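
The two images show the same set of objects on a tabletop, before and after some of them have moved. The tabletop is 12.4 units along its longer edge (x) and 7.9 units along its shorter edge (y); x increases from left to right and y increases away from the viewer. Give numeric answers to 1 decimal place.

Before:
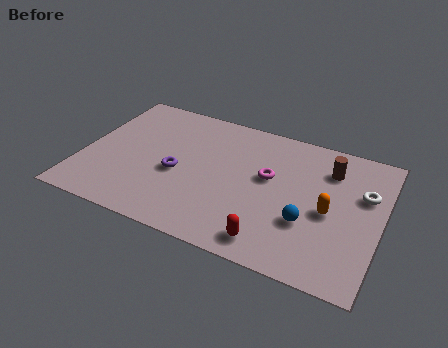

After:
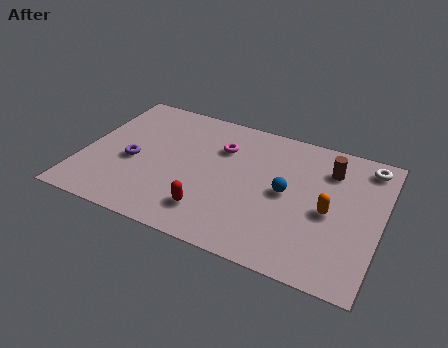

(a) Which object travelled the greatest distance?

the red capsule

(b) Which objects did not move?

the brown cylinder and the orange capsule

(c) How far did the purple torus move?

1.9

The purple torus was near (4.0, 3.4) before and (2.1, 3.4) after, so it travelled √(1.9² + 0.0²) ≈ 1.9 units.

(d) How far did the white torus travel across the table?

1.7

The white torus moved from about (11.6, 5.1) to (11.6, 6.8), a distance of √(0.0² + 1.7²) ≈ 1.7.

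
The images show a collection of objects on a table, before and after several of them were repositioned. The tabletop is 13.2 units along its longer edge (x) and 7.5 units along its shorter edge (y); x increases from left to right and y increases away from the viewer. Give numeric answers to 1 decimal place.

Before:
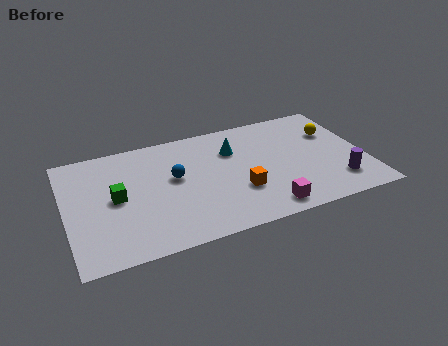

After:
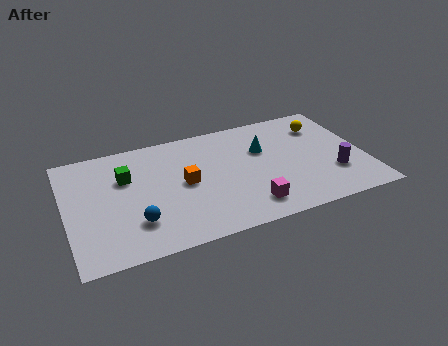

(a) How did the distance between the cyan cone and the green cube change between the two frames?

+0.6

The distance was about 5.5 in the first image and 6.1 in the second, so they moved 0.6 units further apart.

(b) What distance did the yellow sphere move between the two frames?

0.7

From (12.0, 5.1) to (11.6, 5.7), the yellow sphere covered √(0.4² + 0.6²) ≈ 0.7 units.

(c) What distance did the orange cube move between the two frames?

2.6

The orange cube was near (7.5, 2.5) before and (5.2, 3.8) after, so it travelled √(2.3² + 1.3²) ≈ 2.6 units.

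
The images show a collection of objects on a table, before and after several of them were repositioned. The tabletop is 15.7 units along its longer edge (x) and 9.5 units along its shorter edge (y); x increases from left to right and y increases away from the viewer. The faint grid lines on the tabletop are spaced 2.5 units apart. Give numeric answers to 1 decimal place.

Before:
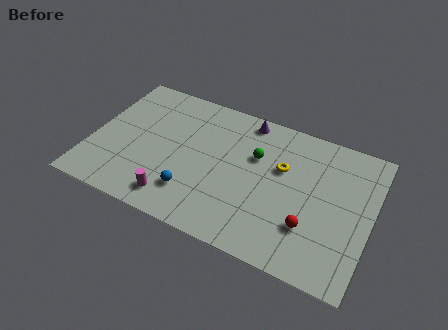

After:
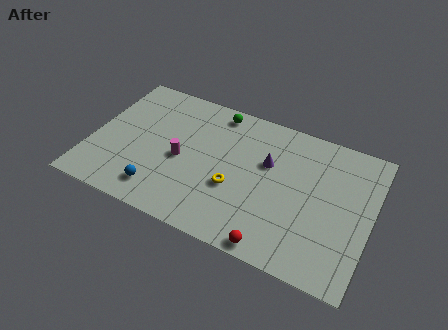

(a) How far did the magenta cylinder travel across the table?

2.8

The magenta cylinder moved from about (5.1, 1.5) to (5.1, 4.3), a distance of √(0.0² + 2.8²) ≈ 2.8.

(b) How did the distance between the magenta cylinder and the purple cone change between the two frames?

-2.7

The distance was about 7.7 in the first image and 5.0 in the second, so they moved 2.7 units closer together.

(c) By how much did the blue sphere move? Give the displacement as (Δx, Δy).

(-1.8, -0.6)

From the two frames, the blue sphere sits at roughly (6.0, 2.3) before and (4.2, 1.7) after.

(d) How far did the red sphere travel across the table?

2.6

The red sphere moved from about (12.5, 2.8) to (10.8, 0.8), a distance of √(1.7² + 2.0²) ≈ 2.6.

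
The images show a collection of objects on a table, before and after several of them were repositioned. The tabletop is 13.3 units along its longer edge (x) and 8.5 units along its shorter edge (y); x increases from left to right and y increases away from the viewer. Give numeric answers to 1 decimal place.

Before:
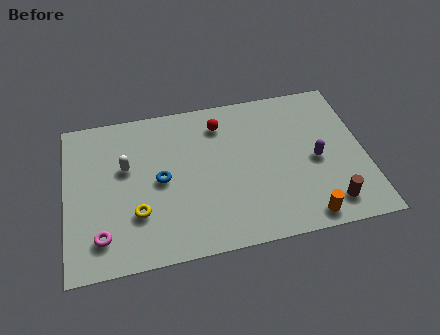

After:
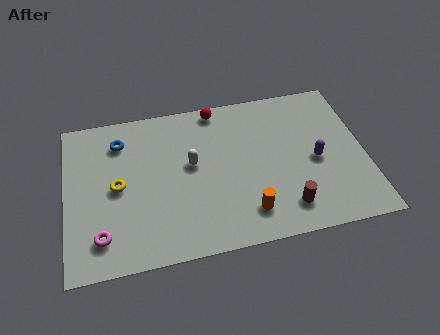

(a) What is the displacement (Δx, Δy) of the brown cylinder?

(-1.9, 0.2)

The brown cylinder started near (11.5, 1.4) and ended near (9.6, 1.6).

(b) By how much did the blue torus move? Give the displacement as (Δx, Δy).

(-1.7, 2.5)

The blue torus was at about (4.2, 4.2) and moved to about (2.5, 6.7).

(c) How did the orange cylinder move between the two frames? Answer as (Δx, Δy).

(-2.5, 0.8)

The orange cylinder started near (10.4, 0.9) and ended near (7.9, 1.7).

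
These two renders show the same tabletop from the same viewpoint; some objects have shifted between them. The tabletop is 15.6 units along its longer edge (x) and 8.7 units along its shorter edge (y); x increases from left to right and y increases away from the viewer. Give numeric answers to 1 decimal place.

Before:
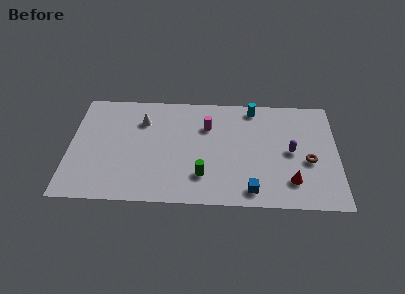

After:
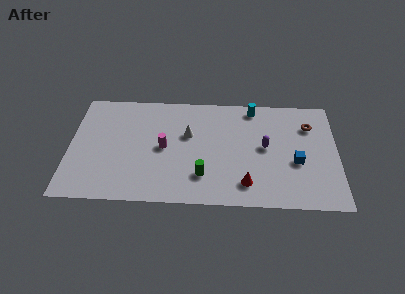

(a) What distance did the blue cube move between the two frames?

3.5

The blue cube was near (10.6, 1.2) before and (13.2, 3.5) after, so it travelled √(2.6² + 2.3²) ≈ 3.5 units.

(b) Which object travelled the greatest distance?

the blue cube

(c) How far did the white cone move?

2.9

The white cone was near (4.2, 6.4) before and (6.9, 5.4) after, so it travelled √(2.7² + 1.0²) ≈ 2.9 units.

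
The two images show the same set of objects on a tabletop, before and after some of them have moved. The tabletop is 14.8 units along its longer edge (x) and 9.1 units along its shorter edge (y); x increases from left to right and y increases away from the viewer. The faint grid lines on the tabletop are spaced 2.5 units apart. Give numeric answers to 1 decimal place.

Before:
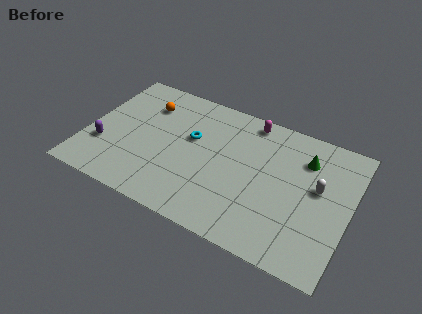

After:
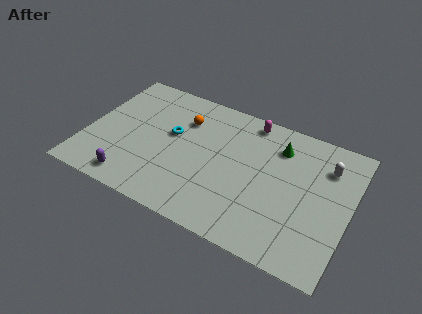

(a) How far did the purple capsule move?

2.5

From (1.1, 2.9) to (3.0, 1.2), the purple capsule covered √(1.9² + 1.7²) ≈ 2.5 units.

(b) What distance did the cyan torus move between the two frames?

1.1

The cyan torus was near (5.8, 5.5) before and (4.7, 5.3) after, so it travelled √(1.1² + 0.2²) ≈ 1.1 units.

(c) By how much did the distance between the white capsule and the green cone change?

+0.9

The distance was about 1.8 in the first image and 2.7 in the second, so they moved 0.9 units further apart.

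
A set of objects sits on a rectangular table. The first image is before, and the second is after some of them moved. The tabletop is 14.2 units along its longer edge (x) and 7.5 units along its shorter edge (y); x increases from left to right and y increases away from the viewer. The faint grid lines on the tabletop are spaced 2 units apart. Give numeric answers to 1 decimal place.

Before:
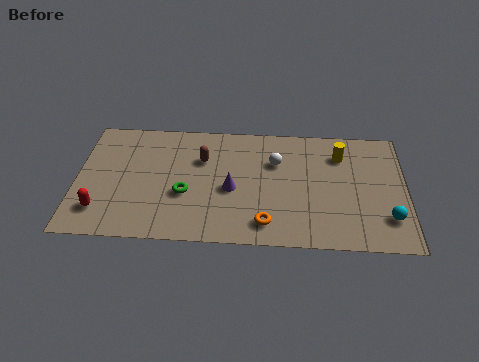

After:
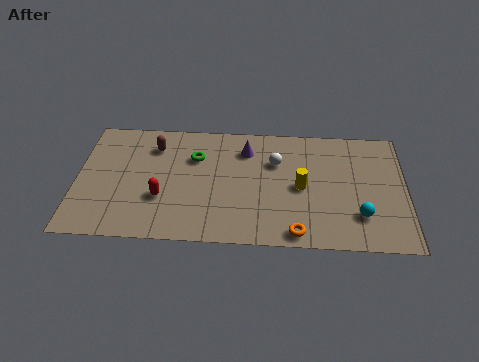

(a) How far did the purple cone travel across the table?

2.6

The purple cone moved from about (6.7, 3.3) to (7.3, 5.8), a distance of √(0.6² + 2.5²) ≈ 2.6.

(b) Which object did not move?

the white sphere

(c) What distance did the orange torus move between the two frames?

1.4

The orange torus moved from about (8.2, 1.3) to (9.5, 0.8), a distance of √(1.3² + 0.5²) ≈ 1.4.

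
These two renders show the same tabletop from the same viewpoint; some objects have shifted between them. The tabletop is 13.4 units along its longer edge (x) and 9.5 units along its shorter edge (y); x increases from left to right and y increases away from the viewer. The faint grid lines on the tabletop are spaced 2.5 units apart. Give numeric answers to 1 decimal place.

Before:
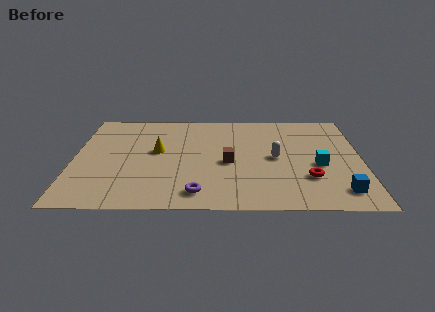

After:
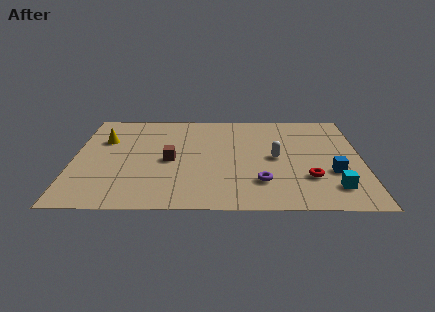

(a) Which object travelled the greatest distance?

the purple torus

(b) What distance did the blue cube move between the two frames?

1.7

The blue cube moved from about (12.3, 1.6) to (12.0, 3.3), a distance of √(0.3² + 1.7²) ≈ 1.7.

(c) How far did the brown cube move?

2.7

The brown cube was near (7.2, 4.2) before and (4.5, 4.4) after, so it travelled √(2.7² + 0.2²) ≈ 2.7 units.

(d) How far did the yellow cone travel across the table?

2.7

The yellow cone was near (3.9, 5.3) before and (1.4, 6.4) after, so it travelled √(2.5² + 1.1²) ≈ 2.7 units.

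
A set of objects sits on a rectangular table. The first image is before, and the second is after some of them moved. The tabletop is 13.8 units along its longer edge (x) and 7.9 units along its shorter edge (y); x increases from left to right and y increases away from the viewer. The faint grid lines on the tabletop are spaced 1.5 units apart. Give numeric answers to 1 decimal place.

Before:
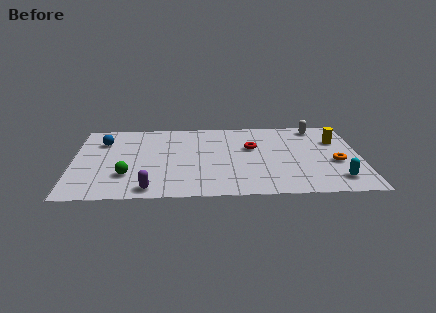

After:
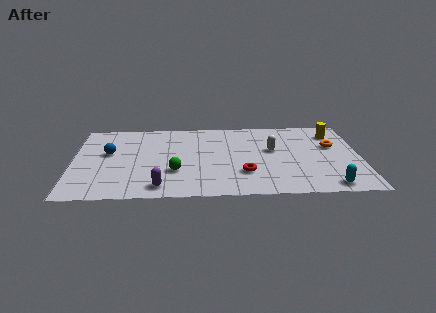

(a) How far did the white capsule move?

3.2

The white capsule was near (11.8, 6.9) before and (9.6, 4.6) after, so it travelled √(2.2² + 2.3²) ≈ 3.2 units.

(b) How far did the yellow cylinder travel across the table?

0.8

The yellow cylinder moved from about (12.7, 5.4) to (12.6, 6.2), a distance of √(0.1² + 0.8²) ≈ 0.8.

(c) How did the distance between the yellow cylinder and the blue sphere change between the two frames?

-0.3

The distance was about 11.3 in the first image and 11.0 in the second, so they moved 0.3 units closer together.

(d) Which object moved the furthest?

the white capsule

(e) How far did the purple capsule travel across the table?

0.5

From (3.7, 0.9) to (4.2, 1.1), the purple capsule covered √(0.5² + 0.2²) ≈ 0.5 units.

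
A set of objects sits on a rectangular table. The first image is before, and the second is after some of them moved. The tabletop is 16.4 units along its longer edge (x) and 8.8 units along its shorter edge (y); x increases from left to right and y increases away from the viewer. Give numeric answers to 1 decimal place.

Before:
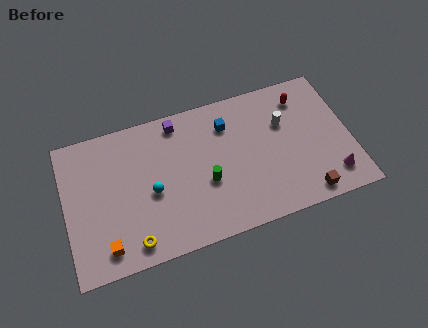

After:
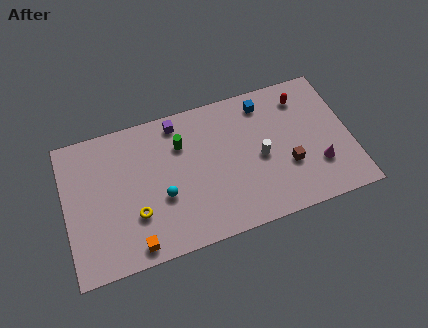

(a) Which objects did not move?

the purple cube and the red capsule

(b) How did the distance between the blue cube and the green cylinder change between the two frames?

+1.5

The distance was about 3.5 in the first image and 5.0 in the second, so they moved 1.5 units further apart.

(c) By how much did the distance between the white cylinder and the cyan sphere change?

-2.3

Before: roughly 8.0 units apart; after: 5.7. That's 2.3 units closer together.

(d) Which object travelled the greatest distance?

the green cylinder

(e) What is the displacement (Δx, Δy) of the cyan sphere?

(0.6, -0.5)

The cyan sphere was at about (4.9, 3.9) and moved to about (5.5, 3.4).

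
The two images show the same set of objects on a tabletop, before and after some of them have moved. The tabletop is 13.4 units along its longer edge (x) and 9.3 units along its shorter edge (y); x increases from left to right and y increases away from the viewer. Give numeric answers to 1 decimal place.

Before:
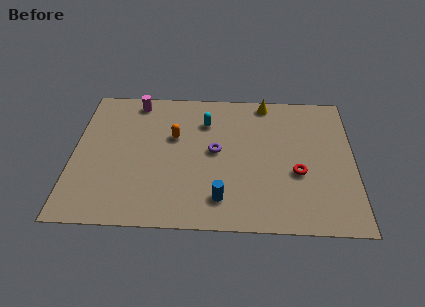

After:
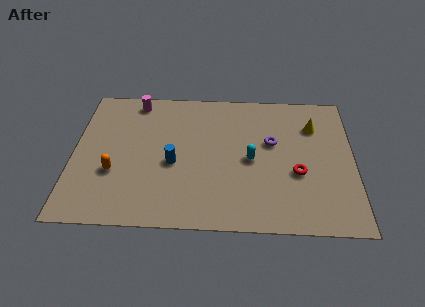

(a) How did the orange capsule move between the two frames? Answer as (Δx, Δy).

(-2.8, -2.5)

The orange capsule was at about (4.8, 5.8) and moved to about (2.0, 3.3).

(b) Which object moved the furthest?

the orange capsule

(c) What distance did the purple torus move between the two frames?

2.8

The purple torus moved from about (6.8, 4.9) to (9.5, 5.6), a distance of √(2.7² + 0.7²) ≈ 2.8.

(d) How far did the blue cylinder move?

3.2

The blue cylinder was near (7.1, 1.8) before and (4.8, 4.0) after, so it travelled √(2.3² + 2.2²) ≈ 3.2 units.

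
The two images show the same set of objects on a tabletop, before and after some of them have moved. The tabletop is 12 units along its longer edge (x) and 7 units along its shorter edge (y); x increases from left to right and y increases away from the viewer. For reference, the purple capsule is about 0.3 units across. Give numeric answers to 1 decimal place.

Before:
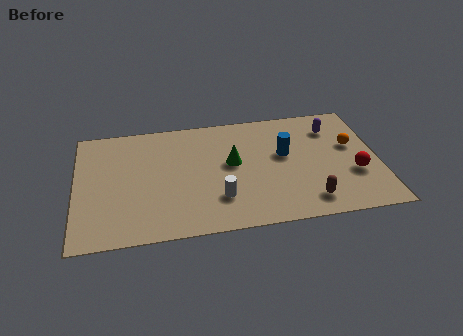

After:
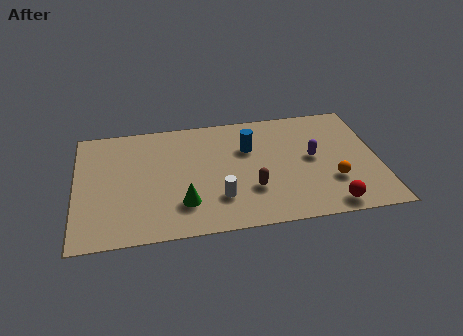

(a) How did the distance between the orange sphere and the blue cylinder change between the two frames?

+1.4

They were about 2.7 units apart before and 4.1 after — 1.4 units further apart.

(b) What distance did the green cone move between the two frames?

2.9

From (6.2, 3.9) to (4.2, 1.8), the green cone covered √(2.0² + 2.1²) ≈ 2.9 units.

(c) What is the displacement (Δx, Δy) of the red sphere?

(-1.1, -1.7)

The red sphere was at about (11.0, 2.5) and moved to about (9.9, 0.8).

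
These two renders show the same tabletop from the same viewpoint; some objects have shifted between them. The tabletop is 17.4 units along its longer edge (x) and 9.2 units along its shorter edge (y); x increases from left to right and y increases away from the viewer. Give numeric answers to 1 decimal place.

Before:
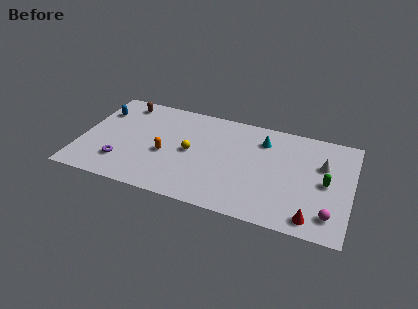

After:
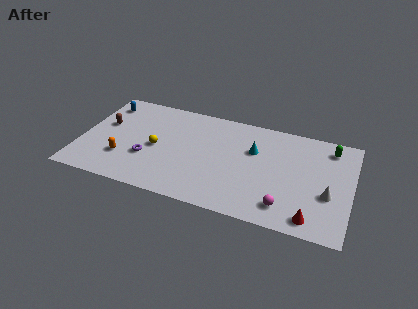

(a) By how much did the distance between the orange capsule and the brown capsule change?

-1.9

The distance was about 5.1 in the first image and 3.2 in the second, so they moved 1.9 units closer together.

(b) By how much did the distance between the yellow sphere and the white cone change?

+2.6

Before: roughly 8.5 units apart; after: 11.1. That's 2.6 units further apart.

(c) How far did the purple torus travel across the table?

1.8

The purple torus moved from about (2.8, 2.3) to (4.4, 3.2), a distance of √(1.6² + 0.9²) ≈ 1.8.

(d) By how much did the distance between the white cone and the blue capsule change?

+0.8

The distance was about 14.5 in the first image and 15.3 in the second, so they moved 0.8 units further apart.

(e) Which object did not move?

the red cone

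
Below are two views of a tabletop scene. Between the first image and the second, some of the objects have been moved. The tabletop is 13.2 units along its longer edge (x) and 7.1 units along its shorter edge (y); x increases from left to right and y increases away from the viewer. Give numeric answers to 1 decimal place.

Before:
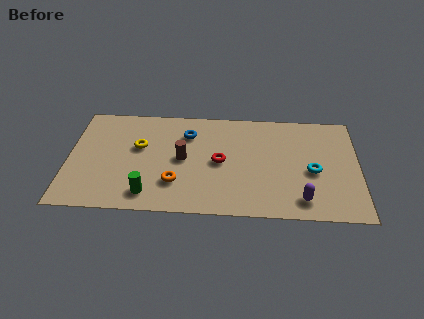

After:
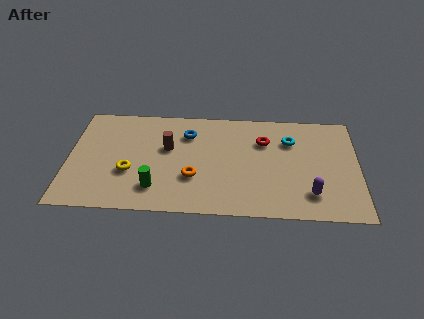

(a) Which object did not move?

the blue torus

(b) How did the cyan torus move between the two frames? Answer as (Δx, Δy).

(-1.0, 2.0)

The cyan torus was at about (11.1, 3.1) and moved to about (10.1, 5.1).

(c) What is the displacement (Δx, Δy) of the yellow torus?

(-0.4, -1.7)

From the two frames, the yellow torus sits at roughly (3.2, 4.3) before and (2.8, 2.6) after.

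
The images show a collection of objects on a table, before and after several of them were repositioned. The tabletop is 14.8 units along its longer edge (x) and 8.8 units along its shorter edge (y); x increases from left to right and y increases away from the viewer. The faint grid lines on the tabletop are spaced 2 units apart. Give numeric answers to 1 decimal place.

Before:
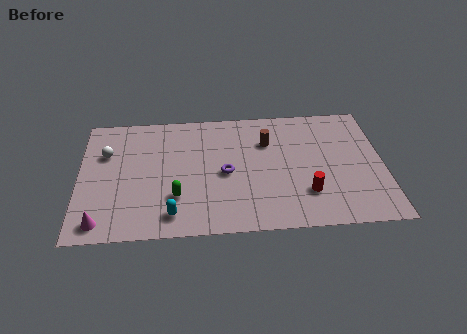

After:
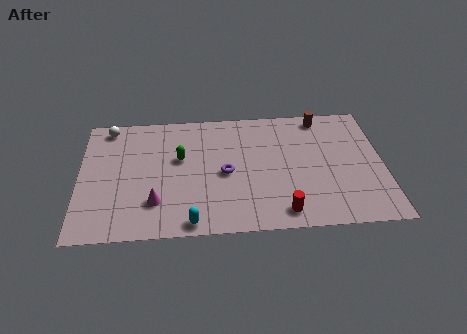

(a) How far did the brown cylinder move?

3.1

The brown cylinder moved from about (9.2, 6.2) to (11.9, 7.8), a distance of √(2.7² + 1.6²) ≈ 3.1.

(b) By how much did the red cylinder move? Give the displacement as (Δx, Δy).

(-1.2, -1.2)

From the two frames, the red cylinder sits at roughly (11.0, 2.4) before and (9.8, 1.2) after.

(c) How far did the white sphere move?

1.9

The white sphere was near (1.3, 5.9) before and (1.4, 7.8) after, so it travelled √(0.1² + 1.9²) ≈ 1.9 units.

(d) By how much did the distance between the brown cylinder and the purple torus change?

+3.1

Before: roughly 3.0 units apart; after: 6.1. That's 3.1 units further apart.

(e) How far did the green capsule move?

2.7

From (4.7, 2.6) to (4.9, 5.3), the green capsule covered √(0.2² + 2.7²) ≈ 2.7 units.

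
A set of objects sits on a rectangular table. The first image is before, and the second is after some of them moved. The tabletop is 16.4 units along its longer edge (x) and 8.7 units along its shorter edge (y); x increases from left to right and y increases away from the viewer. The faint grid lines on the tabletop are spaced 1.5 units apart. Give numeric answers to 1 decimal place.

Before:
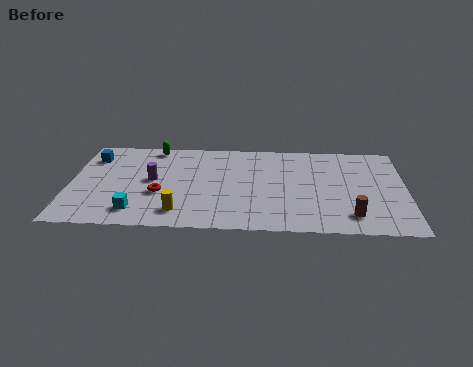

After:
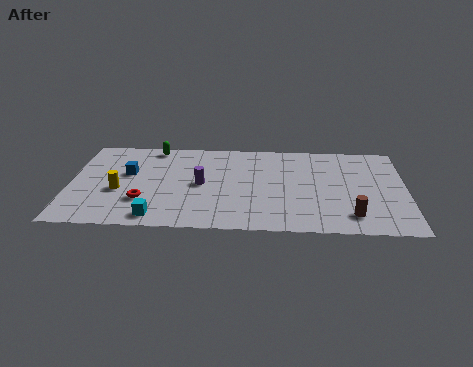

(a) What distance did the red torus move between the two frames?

1.1

From (4.4, 3.3) to (3.6, 2.6), the red torus covered √(0.8² + 0.7²) ≈ 1.1 units.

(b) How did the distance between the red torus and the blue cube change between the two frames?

-2.1

The distance was about 4.8 in the first image and 2.7 in the second, so they moved 2.1 units closer together.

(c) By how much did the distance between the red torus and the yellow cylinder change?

-0.5

They were about 2.0 units apart before and 1.5 after — 0.5 units closer together.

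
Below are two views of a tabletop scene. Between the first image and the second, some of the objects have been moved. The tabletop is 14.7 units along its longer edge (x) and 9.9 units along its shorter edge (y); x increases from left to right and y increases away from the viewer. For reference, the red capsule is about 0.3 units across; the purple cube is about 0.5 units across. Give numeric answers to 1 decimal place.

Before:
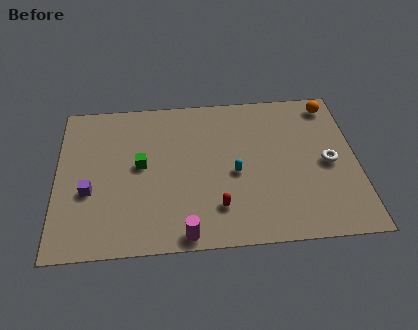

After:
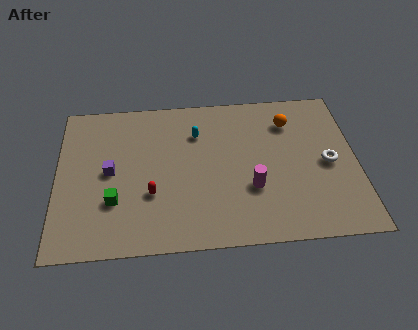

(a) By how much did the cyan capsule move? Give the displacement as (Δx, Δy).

(-1.8, 2.8)

The cyan capsule was at about (8.7, 4.4) and moved to about (6.9, 7.2).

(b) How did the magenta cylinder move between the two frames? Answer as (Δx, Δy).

(3.3, 2.6)

From the two frames, the magenta cylinder sits at roughly (6.2, 0.8) before and (9.5, 3.4) after.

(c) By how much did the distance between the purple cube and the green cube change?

-1.0

Before: roughly 2.9 units apart; after: 1.9. That's 1.0 units closer together.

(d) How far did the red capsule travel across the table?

3.4

The red capsule moved from about (7.8, 2.3) to (4.6, 3.4), a distance of √(3.2² + 1.1²) ≈ 3.4.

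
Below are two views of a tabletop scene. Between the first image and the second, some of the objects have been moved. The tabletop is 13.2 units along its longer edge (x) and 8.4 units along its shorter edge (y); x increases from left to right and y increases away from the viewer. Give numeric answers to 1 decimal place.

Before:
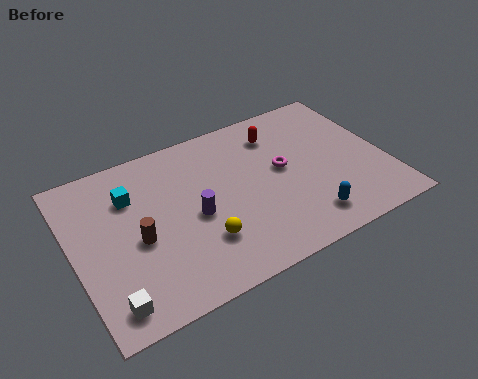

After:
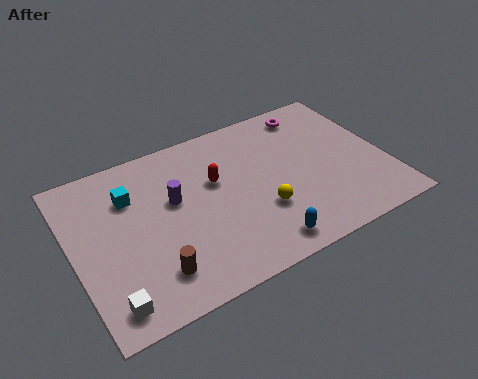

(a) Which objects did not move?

the white cube and the cyan cube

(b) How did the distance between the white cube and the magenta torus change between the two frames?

+2.7

The distance was about 8.5 in the first image and 11.2 in the second, so they moved 2.7 units further apart.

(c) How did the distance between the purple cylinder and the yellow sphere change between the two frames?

+2.6

Before: roughly 1.4 units apart; after: 4.0. That's 2.6 units further apart.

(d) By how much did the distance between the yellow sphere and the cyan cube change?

+1.6

The distance was about 4.4 in the first image and 6.0 in the second, so they moved 1.6 units further apart.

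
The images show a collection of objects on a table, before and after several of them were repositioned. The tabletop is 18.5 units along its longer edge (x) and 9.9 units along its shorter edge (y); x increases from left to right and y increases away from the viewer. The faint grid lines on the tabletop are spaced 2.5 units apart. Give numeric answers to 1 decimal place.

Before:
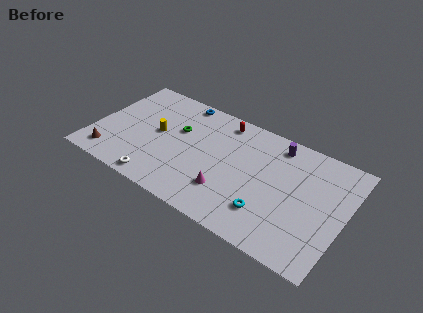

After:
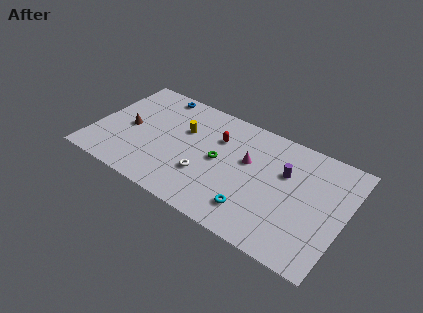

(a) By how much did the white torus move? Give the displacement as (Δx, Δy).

(3.1, 2.2)

From the two frames, the white torus sits at roughly (5.4, 1.0) before and (8.5, 3.2) after.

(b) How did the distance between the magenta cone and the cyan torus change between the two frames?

+1.0

They were about 3.0 units apart before and 4.0 after — 1.0 units further apart.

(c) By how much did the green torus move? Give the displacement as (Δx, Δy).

(3.3, -1.2)

From the two frames, the green torus sits at roughly (6.0, 6.2) before and (9.3, 5.0) after.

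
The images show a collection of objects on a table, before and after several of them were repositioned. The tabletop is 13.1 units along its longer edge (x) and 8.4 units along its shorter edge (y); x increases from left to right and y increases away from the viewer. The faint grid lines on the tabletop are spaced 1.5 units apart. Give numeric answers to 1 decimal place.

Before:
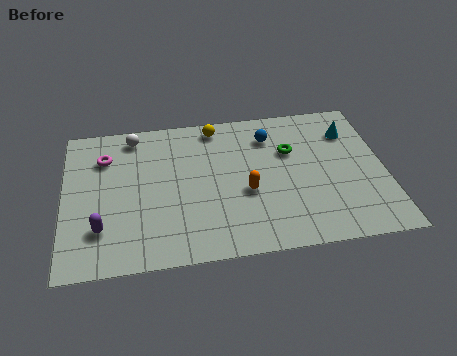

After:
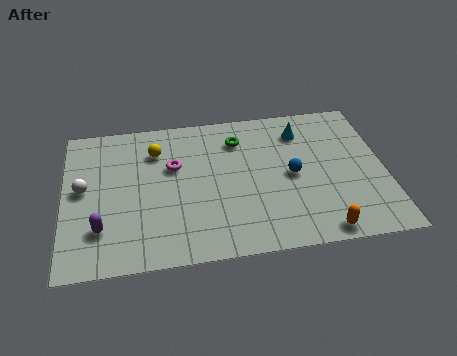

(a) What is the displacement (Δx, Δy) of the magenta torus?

(2.8, -0.9)

The magenta torus was at about (1.7, 6.2) and moved to about (4.5, 5.3).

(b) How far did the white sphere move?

3.5

The white sphere was near (2.9, 7.3) before and (0.8, 4.5) after, so it travelled √(2.1² + 2.8²) ≈ 3.5 units.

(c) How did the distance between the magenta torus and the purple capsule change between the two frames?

+0.3

They were about 4.0 units apart before and 4.3 after — 0.3 units further apart.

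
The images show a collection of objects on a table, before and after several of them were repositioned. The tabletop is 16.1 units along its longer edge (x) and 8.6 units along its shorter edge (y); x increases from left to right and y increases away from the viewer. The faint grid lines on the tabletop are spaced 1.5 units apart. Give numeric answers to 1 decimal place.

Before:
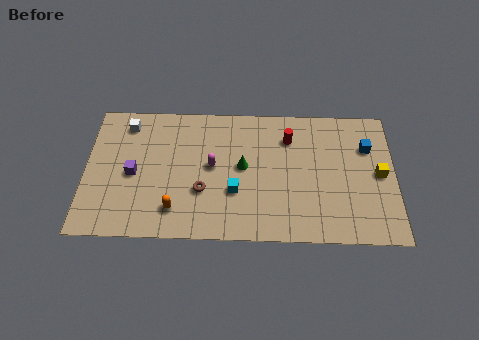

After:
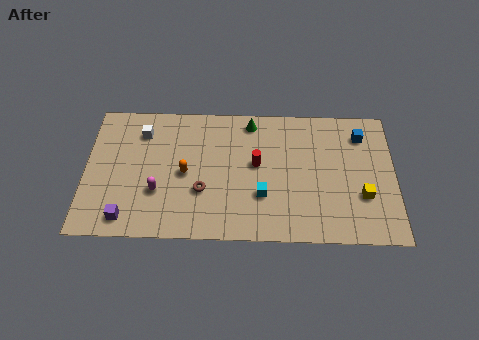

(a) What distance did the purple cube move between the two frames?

2.8

From (2.5, 4.0) to (2.2, 1.2), the purple cube covered √(0.3² + 2.8²) ≈ 2.8 units.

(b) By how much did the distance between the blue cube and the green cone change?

-0.8

The distance was about 6.6 in the first image and 5.8 in the second, so they moved 0.8 units closer together.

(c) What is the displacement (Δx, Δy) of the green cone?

(0.4, 2.9)

The green cone started near (8.2, 4.6) and ended near (8.6, 7.5).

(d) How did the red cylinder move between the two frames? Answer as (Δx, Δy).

(-1.7, -1.7)

The red cylinder started near (10.6, 6.5) and ended near (8.9, 4.8).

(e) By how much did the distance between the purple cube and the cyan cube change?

+1.8

They were about 5.4 units apart before and 7.2 after — 1.8 units further apart.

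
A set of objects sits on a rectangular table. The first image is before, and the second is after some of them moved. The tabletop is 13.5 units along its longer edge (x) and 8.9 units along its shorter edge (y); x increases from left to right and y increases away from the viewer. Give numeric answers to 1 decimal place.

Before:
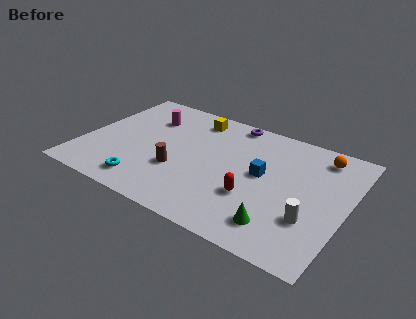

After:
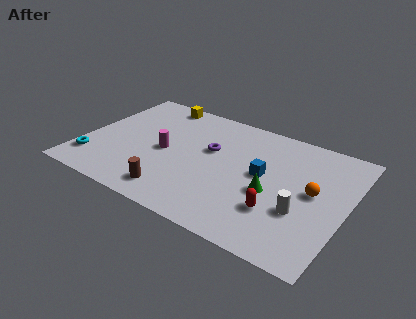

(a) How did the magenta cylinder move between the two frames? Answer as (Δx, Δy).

(1.3, -2.3)

The magenta cylinder was at about (2.9, 6.5) and moved to about (4.2, 4.2).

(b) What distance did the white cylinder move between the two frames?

0.6

The white cylinder was near (11.9, 2.8) before and (11.4, 3.1) after, so it travelled √(0.5² + 0.3²) ≈ 0.6 units.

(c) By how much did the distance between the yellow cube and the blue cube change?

+2.1

Before: roughly 4.8 units apart; after: 6.9. That's 2.1 units further apart.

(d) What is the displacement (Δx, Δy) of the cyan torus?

(-2.9, 0.5)

The cyan torus started near (3.7, 1.4) and ended near (0.8, 1.9).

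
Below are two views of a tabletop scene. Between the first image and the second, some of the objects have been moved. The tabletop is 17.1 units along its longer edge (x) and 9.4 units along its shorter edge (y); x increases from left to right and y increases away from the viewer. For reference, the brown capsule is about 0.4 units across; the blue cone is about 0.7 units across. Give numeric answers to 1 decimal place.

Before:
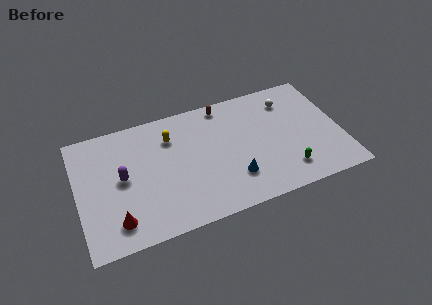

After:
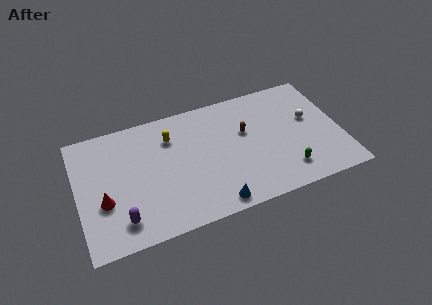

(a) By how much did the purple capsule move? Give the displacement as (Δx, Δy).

(-0.3, -3.1)

From the two frames, the purple capsule sits at roughly (2.9, 4.9) before and (2.6, 1.8) after.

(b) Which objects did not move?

the yellow capsule and the green capsule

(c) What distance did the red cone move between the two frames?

1.8

The red cone was near (2.3, 1.8) before and (1.6, 3.5) after, so it travelled √(0.7² + 1.7²) ≈ 1.8 units.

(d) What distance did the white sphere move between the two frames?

2.2

The white sphere was near (14.0, 7.4) before and (15.2, 5.5) after, so it travelled √(1.2² + 1.9²) ≈ 2.2 units.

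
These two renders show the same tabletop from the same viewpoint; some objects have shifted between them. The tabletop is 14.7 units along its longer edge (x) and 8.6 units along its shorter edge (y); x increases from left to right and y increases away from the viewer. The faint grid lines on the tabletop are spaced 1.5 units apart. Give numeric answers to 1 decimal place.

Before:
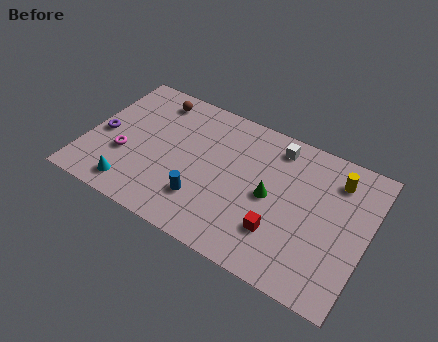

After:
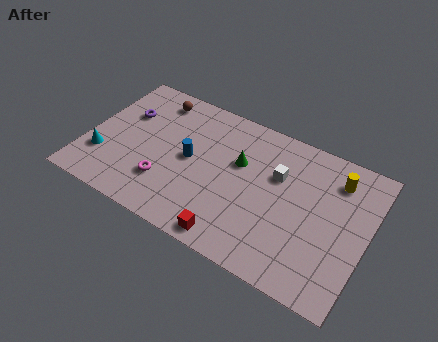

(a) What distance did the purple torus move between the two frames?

2.0

The purple torus was near (0.8, 3.9) before and (1.7, 5.7) after, so it travelled √(0.9² + 1.8²) ≈ 2.0 units.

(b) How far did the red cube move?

2.7

The red cube moved from about (10.4, 2.4) to (8.2, 0.9), a distance of √(2.2² + 1.5²) ≈ 2.7.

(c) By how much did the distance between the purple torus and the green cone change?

-2.7

They were about 8.9 units apart before and 6.2 after — 2.7 units closer together.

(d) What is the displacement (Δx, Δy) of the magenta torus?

(2.3, -0.7)

The magenta torus was at about (2.1, 3.1) and moved to about (4.4, 2.4).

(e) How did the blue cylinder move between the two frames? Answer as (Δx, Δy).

(-1.0, 2.1)

The blue cylinder started near (6.4, 2.3) and ended near (5.4, 4.4).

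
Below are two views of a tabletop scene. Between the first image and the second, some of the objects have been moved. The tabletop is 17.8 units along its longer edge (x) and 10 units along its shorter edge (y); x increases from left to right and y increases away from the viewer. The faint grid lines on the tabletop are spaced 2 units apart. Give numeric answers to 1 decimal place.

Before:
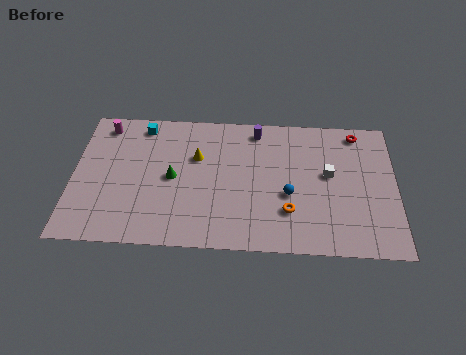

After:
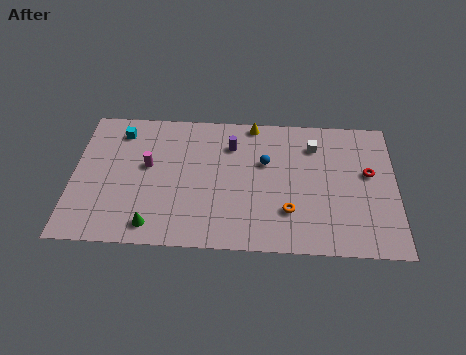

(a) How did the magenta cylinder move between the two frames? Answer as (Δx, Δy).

(2.5, -2.9)

The magenta cylinder was at about (1.6, 8.6) and moved to about (4.1, 5.7).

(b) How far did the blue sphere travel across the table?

2.6

From (11.9, 4.0) to (10.6, 6.3), the blue sphere covered √(1.3² + 2.3²) ≈ 2.6 units.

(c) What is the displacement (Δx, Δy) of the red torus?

(0.6, -3.0)

The red torus started near (15.7, 8.8) and ended near (16.3, 5.8).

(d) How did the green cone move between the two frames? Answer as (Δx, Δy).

(-1.0, -3.5)

The green cone was at about (5.5, 4.9) and moved to about (4.5, 1.4).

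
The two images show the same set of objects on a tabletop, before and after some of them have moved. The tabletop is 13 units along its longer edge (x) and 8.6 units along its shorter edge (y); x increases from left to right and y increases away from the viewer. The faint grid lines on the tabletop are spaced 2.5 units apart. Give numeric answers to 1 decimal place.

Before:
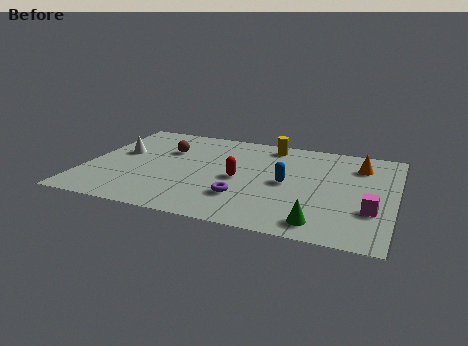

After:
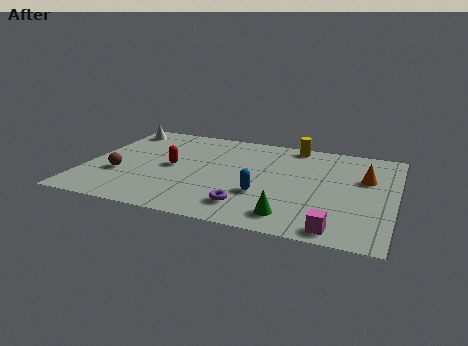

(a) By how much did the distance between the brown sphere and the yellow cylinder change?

+3.9

Before: roughly 4.6 units apart; after: 8.5. That's 3.9 units further apart.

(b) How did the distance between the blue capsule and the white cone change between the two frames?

+0.8

They were about 7.2 units apart before and 8.0 after — 0.8 units further apart.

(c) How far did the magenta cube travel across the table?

2.3

The magenta cube was near (12.1, 2.8) before and (10.8, 0.9) after, so it travelled √(1.3² + 1.9²) ≈ 2.3 units.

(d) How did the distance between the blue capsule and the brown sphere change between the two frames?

+0.6

The distance was about 5.5 in the first image and 6.1 in the second, so they moved 0.6 units further apart.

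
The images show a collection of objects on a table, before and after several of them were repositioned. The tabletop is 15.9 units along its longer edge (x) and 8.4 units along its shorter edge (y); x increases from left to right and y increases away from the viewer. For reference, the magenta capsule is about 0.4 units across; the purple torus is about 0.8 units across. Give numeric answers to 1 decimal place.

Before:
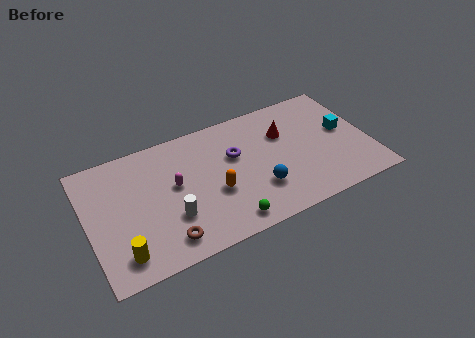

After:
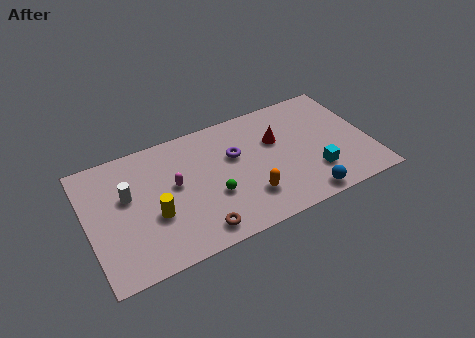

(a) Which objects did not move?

the purple torus and the magenta capsule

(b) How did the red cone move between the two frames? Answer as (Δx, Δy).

(-0.5, -0.3)

The red cone was at about (11.3, 5.7) and moved to about (10.8, 5.4).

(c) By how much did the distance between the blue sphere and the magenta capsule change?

+2.9

Before: roughly 5.0 units apart; after: 7.9. That's 2.9 units further apart.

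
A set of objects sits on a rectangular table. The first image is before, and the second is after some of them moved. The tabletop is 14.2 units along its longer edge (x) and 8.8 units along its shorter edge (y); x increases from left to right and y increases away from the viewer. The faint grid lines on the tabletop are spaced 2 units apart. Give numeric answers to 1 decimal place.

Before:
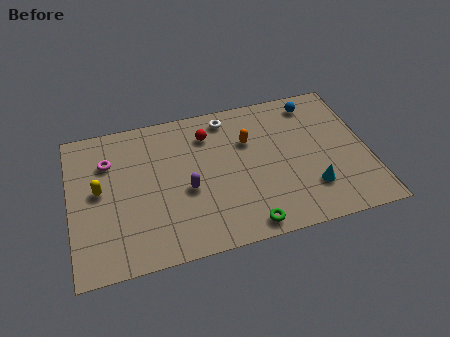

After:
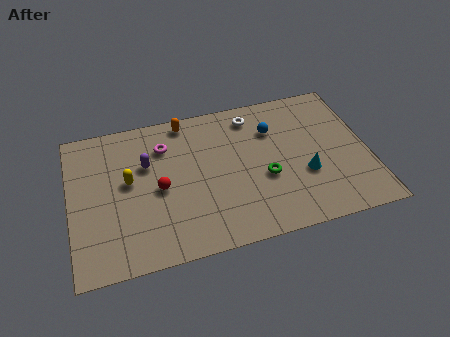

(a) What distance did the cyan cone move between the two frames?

0.9

The cyan cone was near (11.3, 2.3) before and (11.1, 3.2) after, so it travelled √(0.2² + 0.9²) ≈ 0.9 units.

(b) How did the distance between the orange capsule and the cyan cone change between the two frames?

+2.7

They were about 4.5 units apart before and 7.2 after — 2.7 units further apart.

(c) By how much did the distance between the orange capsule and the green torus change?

+0.6

The distance was about 5.0 in the first image and 5.6 in the second, so they moved 0.6 units further apart.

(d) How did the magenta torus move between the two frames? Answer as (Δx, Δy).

(2.7, 0.3)

The magenta torus started near (1.9, 6.3) and ended near (4.6, 6.6).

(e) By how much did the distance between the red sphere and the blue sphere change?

+0.8

The distance was about 5.2 in the first image and 6.0 in the second, so they moved 0.8 units further apart.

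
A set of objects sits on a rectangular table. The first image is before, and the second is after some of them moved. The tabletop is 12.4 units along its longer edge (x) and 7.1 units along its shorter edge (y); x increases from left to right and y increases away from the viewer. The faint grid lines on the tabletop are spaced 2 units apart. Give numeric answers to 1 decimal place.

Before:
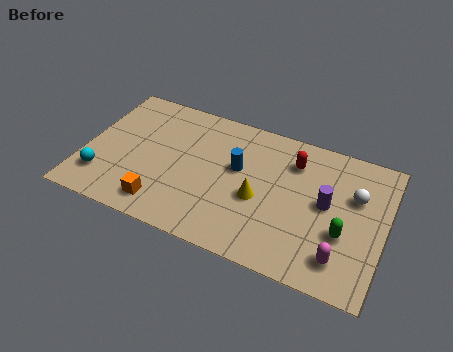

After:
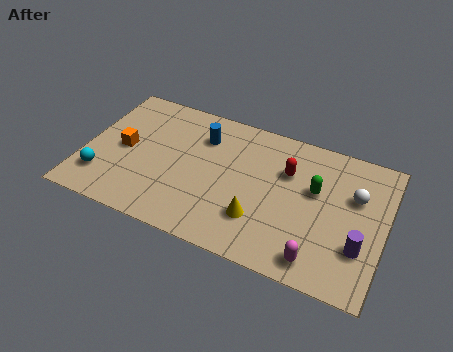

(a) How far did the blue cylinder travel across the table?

1.9

From (6.3, 4.2) to (4.7, 5.3), the blue cylinder covered √(1.6² + 1.1²) ≈ 1.9 units.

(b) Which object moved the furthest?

the orange cube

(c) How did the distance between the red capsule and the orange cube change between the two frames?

+0.3

Before: roughly 6.5 units apart; after: 6.8. That's 0.3 units further apart.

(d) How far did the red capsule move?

0.6

From (8.5, 5.4) to (8.3, 4.8), the red capsule covered √(0.2² + 0.6²) ≈ 0.6 units.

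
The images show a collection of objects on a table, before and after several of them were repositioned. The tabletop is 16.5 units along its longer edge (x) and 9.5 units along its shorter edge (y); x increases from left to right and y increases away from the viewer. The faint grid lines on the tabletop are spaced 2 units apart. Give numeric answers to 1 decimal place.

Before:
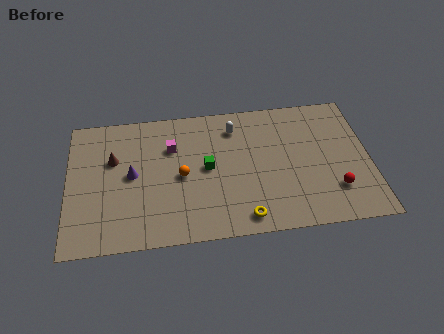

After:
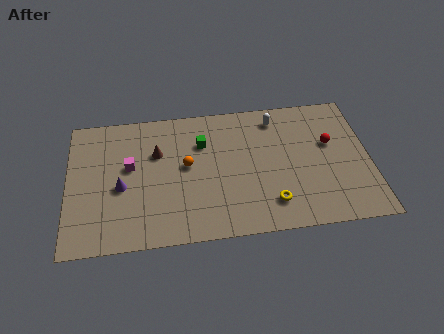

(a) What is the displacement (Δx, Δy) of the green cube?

(-0.2, 1.8)

The green cube started near (7.6, 4.9) and ended near (7.4, 6.7).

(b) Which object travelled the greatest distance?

the red sphere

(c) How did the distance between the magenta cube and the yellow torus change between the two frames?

+1.8

They were about 6.6 units apart before and 8.4 after — 1.8 units further apart.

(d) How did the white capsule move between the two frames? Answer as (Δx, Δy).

(2.3, 0.4)

The white capsule started near (9.2, 7.6) and ended near (11.5, 8.0).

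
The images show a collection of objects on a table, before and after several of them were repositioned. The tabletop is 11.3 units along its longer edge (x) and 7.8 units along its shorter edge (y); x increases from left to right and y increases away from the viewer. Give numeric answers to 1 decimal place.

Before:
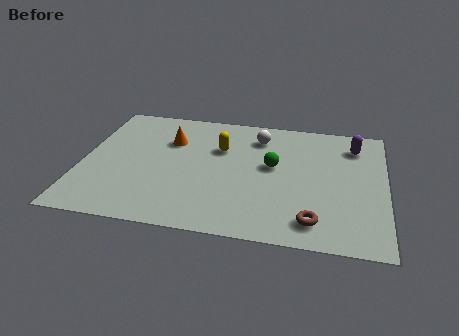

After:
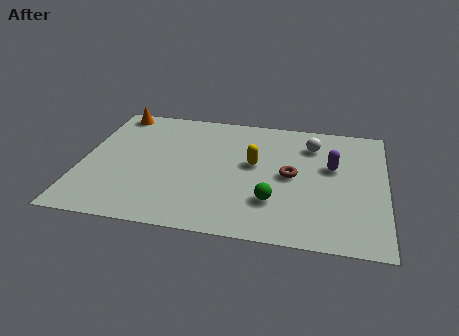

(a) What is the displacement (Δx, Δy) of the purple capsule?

(-0.8, -1.5)

The purple capsule was at about (10.1, 6.2) and moved to about (9.3, 4.7).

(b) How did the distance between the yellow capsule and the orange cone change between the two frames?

+4.1

The distance was about 1.9 in the first image and 6.0 in the second, so they moved 4.1 units further apart.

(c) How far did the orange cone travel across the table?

2.7

The orange cone moved from about (3.2, 5.4) to (1.0, 7.0), a distance of √(2.2² + 1.6²) ≈ 2.7.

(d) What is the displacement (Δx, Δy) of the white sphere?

(2.0, -0.2)

The white sphere was at about (6.5, 6.2) and moved to about (8.5, 6.0).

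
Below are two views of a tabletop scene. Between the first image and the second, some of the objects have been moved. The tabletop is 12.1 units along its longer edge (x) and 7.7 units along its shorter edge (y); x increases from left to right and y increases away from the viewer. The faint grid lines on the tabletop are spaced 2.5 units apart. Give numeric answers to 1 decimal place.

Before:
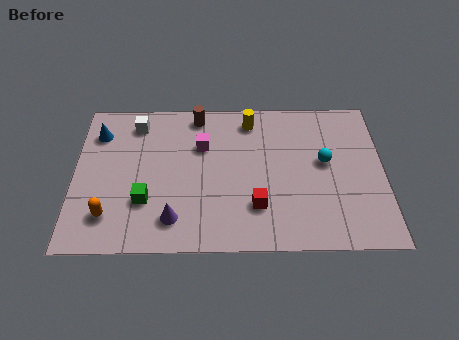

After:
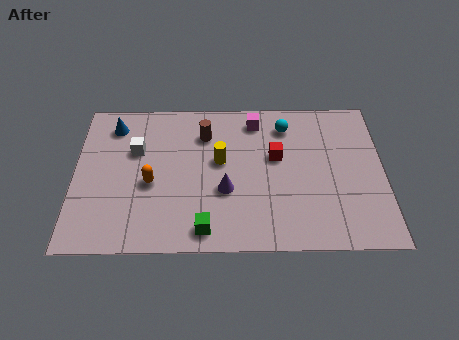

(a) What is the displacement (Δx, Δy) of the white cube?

(0.0, -1.4)

The white cube was at about (2.4, 6.4) and moved to about (2.4, 5.0).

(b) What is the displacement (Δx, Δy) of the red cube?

(0.8, 2.5)

From the two frames, the red cube sits at roughly (7.1, 2.1) before and (7.9, 4.6) after.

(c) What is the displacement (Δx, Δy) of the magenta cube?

(2.1, 1.3)

From the two frames, the magenta cube sits at roughly (5.0, 5.2) before and (7.1, 6.5) after.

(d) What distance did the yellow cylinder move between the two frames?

2.4

The yellow cylinder was near (6.9, 6.5) before and (5.7, 4.4) after, so it travelled √(1.2² + 2.1²) ≈ 2.4 units.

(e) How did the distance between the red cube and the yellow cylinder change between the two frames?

-2.2

The distance was about 4.4 in the first image and 2.2 in the second, so they moved 2.2 units closer together.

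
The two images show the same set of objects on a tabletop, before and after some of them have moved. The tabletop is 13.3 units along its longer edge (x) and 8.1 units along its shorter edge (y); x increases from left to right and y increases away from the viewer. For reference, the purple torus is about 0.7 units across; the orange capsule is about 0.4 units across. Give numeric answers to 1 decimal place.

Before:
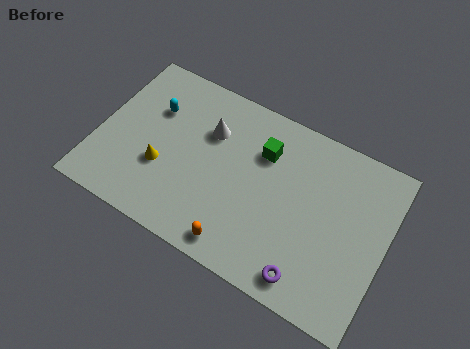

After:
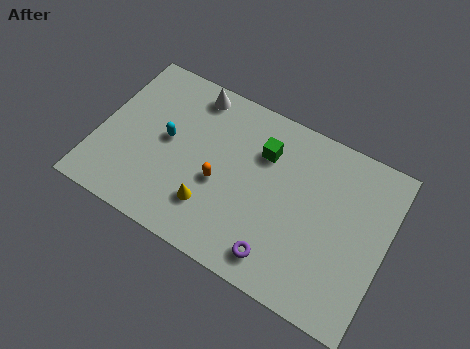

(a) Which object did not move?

the green cube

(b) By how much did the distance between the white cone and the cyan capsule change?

+0.3

They were about 2.6 units apart before and 2.9 after — 0.3 units further apart.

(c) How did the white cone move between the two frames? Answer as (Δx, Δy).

(-1.0, 1.5)

From the two frames, the white cone sits at roughly (4.9, 5.6) before and (3.9, 7.1) after.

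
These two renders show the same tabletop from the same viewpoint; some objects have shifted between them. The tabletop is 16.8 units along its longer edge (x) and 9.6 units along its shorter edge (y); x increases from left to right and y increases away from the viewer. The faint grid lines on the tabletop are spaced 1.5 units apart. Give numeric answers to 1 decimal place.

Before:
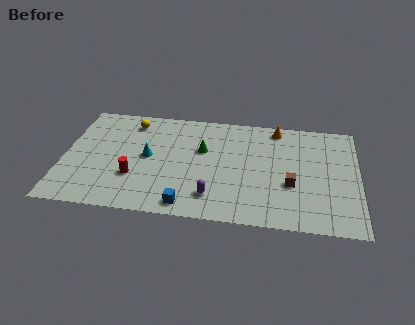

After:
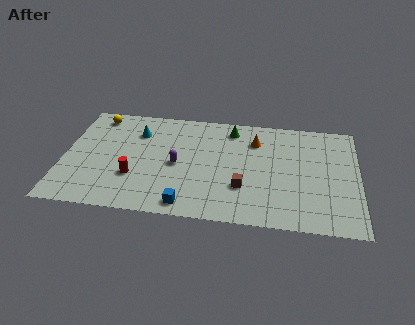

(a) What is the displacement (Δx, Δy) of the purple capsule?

(-2.1, 2.5)

The purple capsule started near (8.6, 2.0) and ended near (6.5, 4.5).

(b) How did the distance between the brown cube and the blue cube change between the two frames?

-2.7

The distance was about 6.3 in the first image and 3.6 in the second, so they moved 2.7 units closer together.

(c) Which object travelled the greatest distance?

the purple capsule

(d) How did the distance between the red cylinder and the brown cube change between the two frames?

-2.7

Before: roughly 8.9 units apart; after: 6.2. That's 2.7 units closer together.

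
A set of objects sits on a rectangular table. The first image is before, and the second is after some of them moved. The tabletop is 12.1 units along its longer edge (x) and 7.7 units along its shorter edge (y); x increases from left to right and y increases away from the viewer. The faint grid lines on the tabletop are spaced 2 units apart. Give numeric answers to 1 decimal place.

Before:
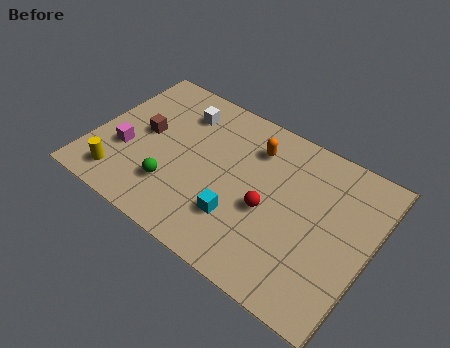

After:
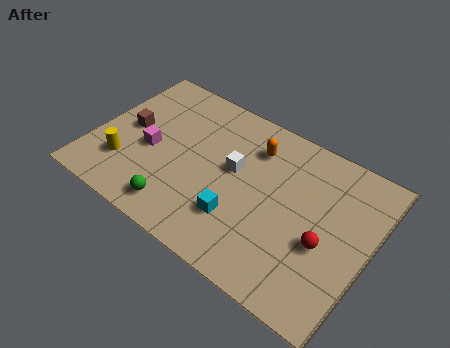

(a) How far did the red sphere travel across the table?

2.5

From (7.8, 3.3) to (10.3, 3.1), the red sphere covered √(2.5² + 0.2²) ≈ 2.5 units.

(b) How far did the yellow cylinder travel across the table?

0.8

The yellow cylinder was near (1.6, 1.3) before and (1.6, 2.1) after, so it travelled √(0.0² + 0.8²) ≈ 0.8 units.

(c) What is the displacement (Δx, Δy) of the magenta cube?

(1.0, 0.6)

The magenta cube was at about (1.5, 2.8) and moved to about (2.5, 3.4).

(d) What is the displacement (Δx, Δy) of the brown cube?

(-0.7, -0.1)

From the two frames, the brown cube sits at roughly (2.1, 4.1) before and (1.4, 4.0) after.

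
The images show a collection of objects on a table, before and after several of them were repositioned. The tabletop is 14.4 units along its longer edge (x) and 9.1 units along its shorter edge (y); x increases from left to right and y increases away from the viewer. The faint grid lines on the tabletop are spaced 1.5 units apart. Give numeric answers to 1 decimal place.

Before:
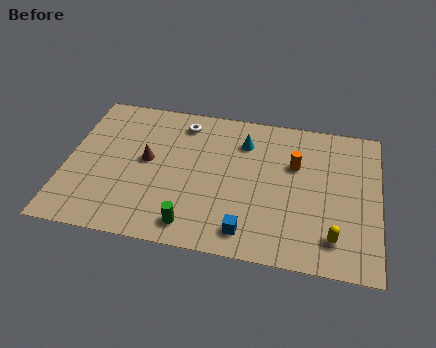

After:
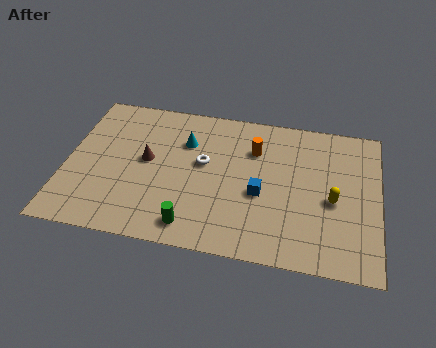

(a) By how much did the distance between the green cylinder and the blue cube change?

+1.4

The distance was about 2.5 in the first image and 3.9 in the second, so they moved 1.4 units further apart.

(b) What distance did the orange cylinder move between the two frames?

2.0

The orange cylinder was near (10.5, 5.9) before and (8.6, 6.5) after, so it travelled √(1.9² + 0.6²) ≈ 2.0 units.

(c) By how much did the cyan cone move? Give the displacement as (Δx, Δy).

(-2.7, -0.5)

From the two frames, the cyan cone sits at roughly (8.1, 6.9) before and (5.4, 6.4) after.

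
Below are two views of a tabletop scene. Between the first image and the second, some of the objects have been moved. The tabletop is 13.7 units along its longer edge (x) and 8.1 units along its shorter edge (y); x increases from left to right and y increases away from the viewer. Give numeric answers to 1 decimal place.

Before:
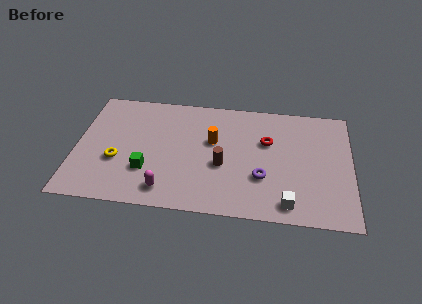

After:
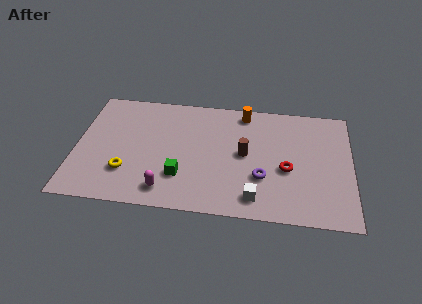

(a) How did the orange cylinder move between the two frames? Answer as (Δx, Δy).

(1.5, 2.2)

The orange cylinder was at about (6.8, 4.9) and moved to about (8.3, 7.1).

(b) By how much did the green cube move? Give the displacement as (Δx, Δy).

(1.7, -0.2)

From the two frames, the green cube sits at roughly (3.6, 2.5) before and (5.3, 2.3) after.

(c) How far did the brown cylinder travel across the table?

1.4

The brown cylinder was near (7.3, 3.3) before and (8.4, 4.2) after, so it travelled √(1.1² + 0.9²) ≈ 1.4 units.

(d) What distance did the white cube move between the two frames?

1.6

The white cube was near (10.6, 1.1) before and (9.0, 1.3) after, so it travelled √(1.6² + 0.2²) ≈ 1.6 units.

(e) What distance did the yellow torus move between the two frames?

0.9

The yellow torus moved from about (2.1, 3.0) to (2.6, 2.3), a distance of √(0.5² + 0.7²) ≈ 0.9.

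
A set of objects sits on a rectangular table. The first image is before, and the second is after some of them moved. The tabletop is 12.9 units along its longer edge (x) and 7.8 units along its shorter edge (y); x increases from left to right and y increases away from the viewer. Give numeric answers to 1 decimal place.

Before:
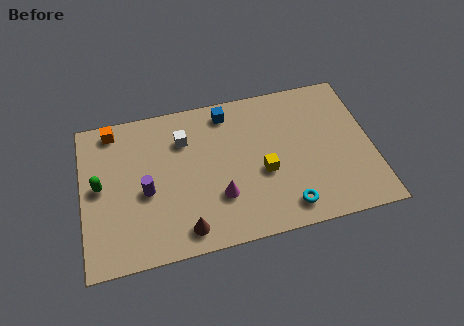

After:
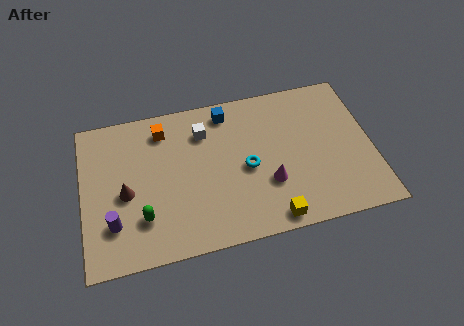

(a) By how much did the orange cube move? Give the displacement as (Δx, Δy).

(2.2, -0.5)

The orange cube started near (1.5, 6.9) and ended near (3.7, 6.4).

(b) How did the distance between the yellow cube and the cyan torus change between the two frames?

+0.7

They were about 2.2 units apart before and 2.9 after — 0.7 units further apart.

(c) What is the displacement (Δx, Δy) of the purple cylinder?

(-1.5, -1.3)

The purple cylinder started near (2.8, 3.4) and ended near (1.3, 2.1).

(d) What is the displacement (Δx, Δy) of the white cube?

(0.9, 0.2)

The white cube started near (4.6, 5.7) and ended near (5.5, 5.9).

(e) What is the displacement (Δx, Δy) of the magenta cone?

(2.2, 0.2)

The magenta cone was at about (6.0, 2.4) and moved to about (8.2, 2.6).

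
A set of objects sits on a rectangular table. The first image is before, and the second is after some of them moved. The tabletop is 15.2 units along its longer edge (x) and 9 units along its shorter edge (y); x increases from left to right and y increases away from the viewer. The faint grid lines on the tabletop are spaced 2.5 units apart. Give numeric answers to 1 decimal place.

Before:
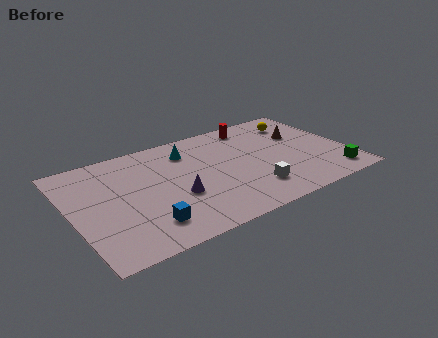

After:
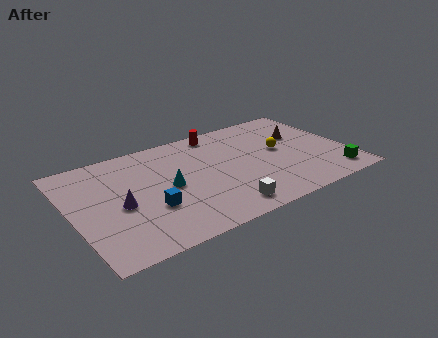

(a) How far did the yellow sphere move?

2.7

From (13.1, 7.1) to (11.6, 4.9), the yellow sphere covered √(1.5² + 2.2²) ≈ 2.7 units.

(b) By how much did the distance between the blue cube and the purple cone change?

-0.7

Before: roughly 2.4 units apart; after: 1.7. That's 0.7 units closer together.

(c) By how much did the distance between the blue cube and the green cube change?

-0.3

The distance was about 10.4 in the first image and 10.1 in the second, so they moved 0.3 units closer together.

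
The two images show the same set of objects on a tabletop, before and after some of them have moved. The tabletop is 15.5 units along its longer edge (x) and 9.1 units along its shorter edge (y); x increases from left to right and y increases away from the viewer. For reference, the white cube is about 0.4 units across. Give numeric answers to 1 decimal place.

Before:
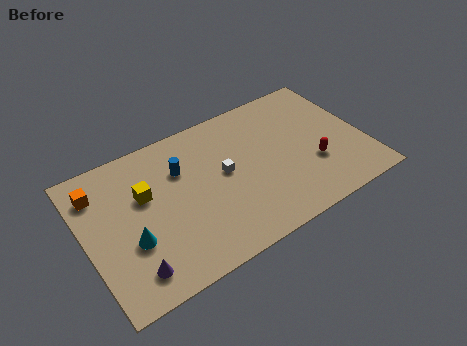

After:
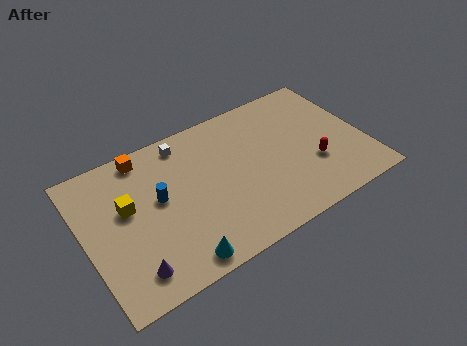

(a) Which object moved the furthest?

the white cube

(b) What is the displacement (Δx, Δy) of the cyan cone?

(2.2, -2.3)

The cyan cone was at about (2.3, 3.3) and moved to about (4.5, 1.0).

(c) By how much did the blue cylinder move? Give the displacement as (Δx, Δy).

(-1.4, -1.2)

From the two frames, the blue cylinder sits at roughly (5.5, 6.3) before and (4.1, 5.1) after.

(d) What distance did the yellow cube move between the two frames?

1.0

The yellow cube moved from about (3.4, 5.7) to (2.4, 5.4), a distance of √(1.0² + 0.3²) ≈ 1.0.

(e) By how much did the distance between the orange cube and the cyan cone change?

+3.1

Before: roughly 4.0 units apart; after: 7.1. That's 3.1 units further apart.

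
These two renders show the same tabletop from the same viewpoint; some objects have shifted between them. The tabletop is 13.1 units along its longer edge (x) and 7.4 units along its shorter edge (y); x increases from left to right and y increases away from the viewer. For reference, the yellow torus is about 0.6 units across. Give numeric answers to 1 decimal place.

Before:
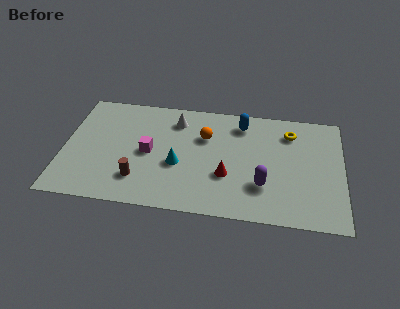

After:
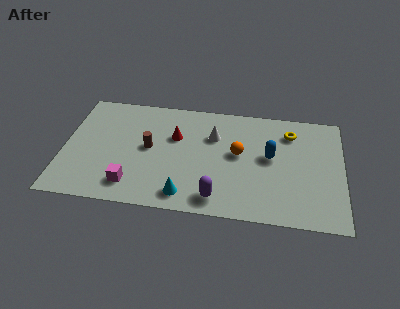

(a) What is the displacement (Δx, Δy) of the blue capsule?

(1.4, -2.0)

The blue capsule started near (8.3, 6.1) and ended near (9.7, 4.1).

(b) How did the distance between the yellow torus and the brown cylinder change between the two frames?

-1.2

They were about 8.1 units apart before and 6.9 after — 1.2 units closer together.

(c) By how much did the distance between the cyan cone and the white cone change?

+1.3

Before: roughly 2.9 units apart; after: 4.2. That's 1.3 units further apart.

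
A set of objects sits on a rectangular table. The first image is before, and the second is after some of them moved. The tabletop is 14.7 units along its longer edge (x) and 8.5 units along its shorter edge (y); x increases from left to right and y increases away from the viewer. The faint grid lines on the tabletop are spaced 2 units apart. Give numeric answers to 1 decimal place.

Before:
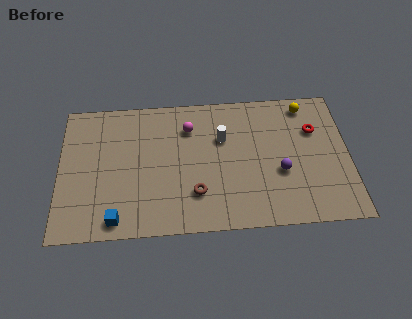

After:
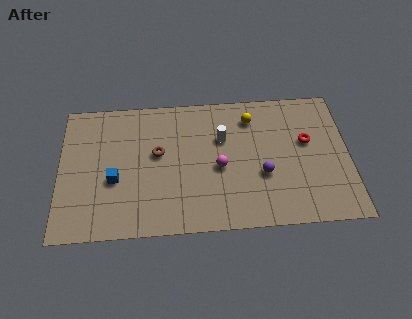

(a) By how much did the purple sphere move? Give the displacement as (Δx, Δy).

(-0.9, -0.1)

From the two frames, the purple sphere sits at roughly (11.2, 3.3) before and (10.3, 3.2) after.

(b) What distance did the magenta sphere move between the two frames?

3.0

From (6.6, 6.4) to (8.1, 3.8), the magenta sphere covered √(1.5² + 2.6²) ≈ 3.0 units.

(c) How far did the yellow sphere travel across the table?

2.9

From (12.6, 7.4) to (9.8, 6.8), the yellow sphere covered √(2.8² + 0.6²) ≈ 2.9 units.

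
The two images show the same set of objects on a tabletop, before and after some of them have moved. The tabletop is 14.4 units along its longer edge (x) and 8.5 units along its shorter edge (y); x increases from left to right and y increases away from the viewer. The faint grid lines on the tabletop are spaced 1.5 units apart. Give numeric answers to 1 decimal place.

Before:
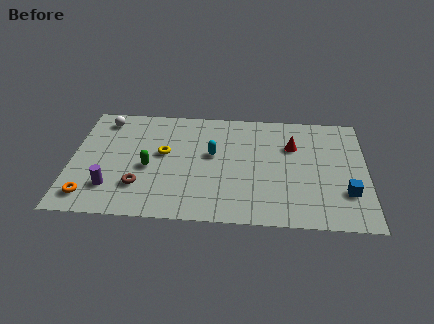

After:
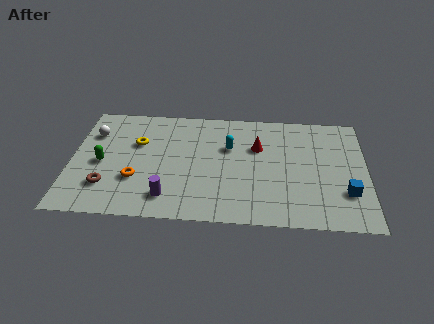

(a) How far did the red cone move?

1.7

The red cone was near (10.8, 5.8) before and (9.1, 5.6) after, so it travelled √(1.7² + 0.2²) ≈ 1.7 units.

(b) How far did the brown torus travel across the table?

1.6

From (3.4, 2.3) to (1.8, 2.2), the brown torus covered √(1.6² + 0.1²) ≈ 1.6 units.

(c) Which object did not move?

the blue cube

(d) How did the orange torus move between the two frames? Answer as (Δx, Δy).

(2.2, 1.4)

The orange torus started near (1.0, 1.4) and ended near (3.2, 2.8).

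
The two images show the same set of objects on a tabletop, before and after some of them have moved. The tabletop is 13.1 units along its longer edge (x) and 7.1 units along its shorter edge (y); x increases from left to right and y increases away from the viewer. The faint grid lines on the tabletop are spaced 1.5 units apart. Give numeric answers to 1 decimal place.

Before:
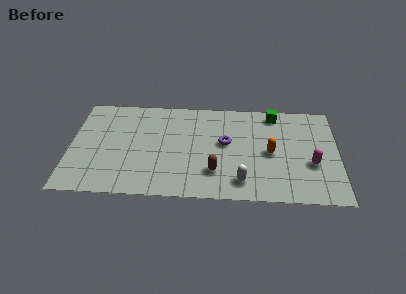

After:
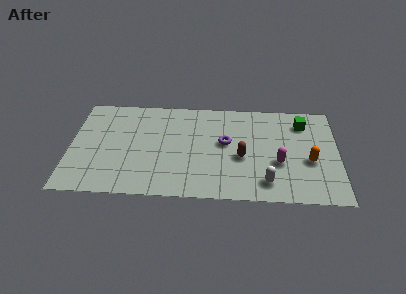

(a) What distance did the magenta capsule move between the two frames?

1.6

The magenta capsule moved from about (11.8, 2.7) to (10.2, 2.7), a distance of √(1.6² + 0.0²) ≈ 1.6.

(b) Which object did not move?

the purple torus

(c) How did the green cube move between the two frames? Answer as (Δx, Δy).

(1.4, -0.6)

The green cube started near (10.0, 6.2) and ended near (11.4, 5.6).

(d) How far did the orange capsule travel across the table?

2.0

The orange capsule moved from about (9.8, 3.4) to (11.7, 2.9), a distance of √(1.9² + 0.5²) ≈ 2.0.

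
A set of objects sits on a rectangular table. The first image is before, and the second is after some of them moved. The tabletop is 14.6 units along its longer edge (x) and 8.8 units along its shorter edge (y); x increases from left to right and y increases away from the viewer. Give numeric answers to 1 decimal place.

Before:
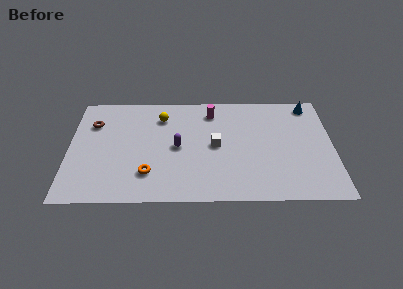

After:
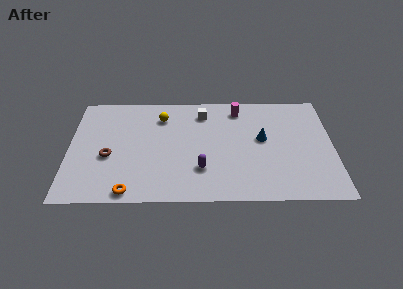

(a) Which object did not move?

the yellow sphere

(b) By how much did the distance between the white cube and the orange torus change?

+3.2

They were about 4.3 units apart before and 7.5 after — 3.2 units further apart.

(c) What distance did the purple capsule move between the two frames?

2.2

From (6.0, 4.3) to (7.3, 2.5), the purple capsule covered √(1.3² + 1.8²) ≈ 2.2 units.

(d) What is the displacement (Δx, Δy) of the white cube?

(-0.7, 2.7)

The white cube was at about (8.1, 4.4) and moved to about (7.4, 7.1).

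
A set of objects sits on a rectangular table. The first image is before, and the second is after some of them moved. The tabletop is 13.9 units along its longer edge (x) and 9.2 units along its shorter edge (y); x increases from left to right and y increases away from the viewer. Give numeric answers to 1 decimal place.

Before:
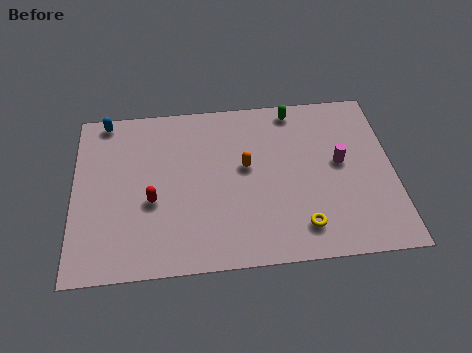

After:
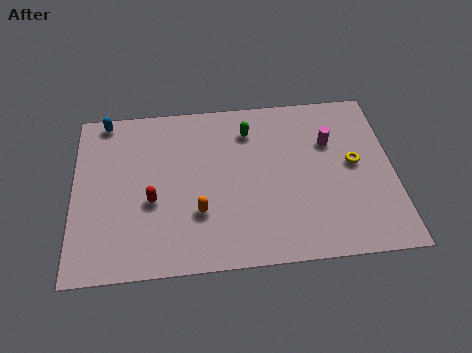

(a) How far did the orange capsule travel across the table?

3.1

The orange capsule moved from about (7.5, 5.2) to (5.4, 2.9), a distance of √(2.1² + 2.3²) ≈ 3.1.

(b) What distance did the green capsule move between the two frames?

2.2

The green capsule moved from about (9.7, 8.2) to (7.7, 7.2), a distance of √(2.0² + 1.0²) ≈ 2.2.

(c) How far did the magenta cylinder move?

1.3

The magenta cylinder moved from about (11.6, 5.0) to (11.2, 6.2), a distance of √(0.4² + 1.2²) ≈ 1.3.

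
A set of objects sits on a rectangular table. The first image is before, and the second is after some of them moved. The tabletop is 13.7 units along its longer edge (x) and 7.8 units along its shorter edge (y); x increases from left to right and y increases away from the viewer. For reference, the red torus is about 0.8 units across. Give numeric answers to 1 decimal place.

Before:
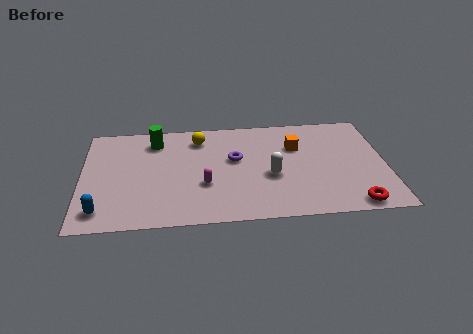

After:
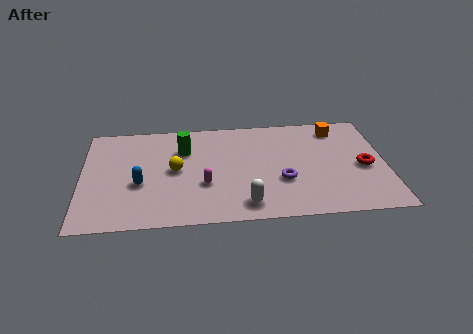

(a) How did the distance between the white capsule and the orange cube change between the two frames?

+4.4

The distance was about 2.4 in the first image and 6.8 in the second, so they moved 4.4 units further apart.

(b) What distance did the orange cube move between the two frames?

2.2

The orange cube moved from about (9.7, 5.3) to (11.6, 6.5), a distance of √(1.9² + 1.2²) ≈ 2.2.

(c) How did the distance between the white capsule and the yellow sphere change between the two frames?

-0.3

Before: roughly 4.5 units apart; after: 4.2. That's 0.3 units closer together.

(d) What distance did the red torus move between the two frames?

2.8

From (12.1, 0.8) to (12.7, 3.5), the red torus covered √(0.6² + 2.7²) ≈ 2.8 units.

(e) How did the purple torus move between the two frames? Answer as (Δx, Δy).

(2.1, -1.8)

From the two frames, the purple torus sits at roughly (6.9, 4.6) before and (9.0, 2.8) after.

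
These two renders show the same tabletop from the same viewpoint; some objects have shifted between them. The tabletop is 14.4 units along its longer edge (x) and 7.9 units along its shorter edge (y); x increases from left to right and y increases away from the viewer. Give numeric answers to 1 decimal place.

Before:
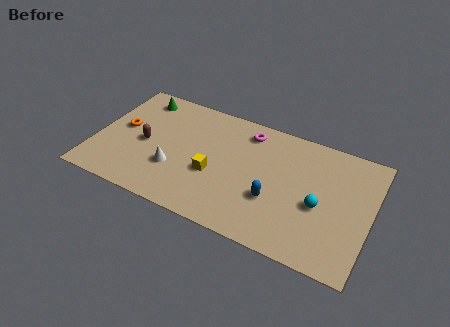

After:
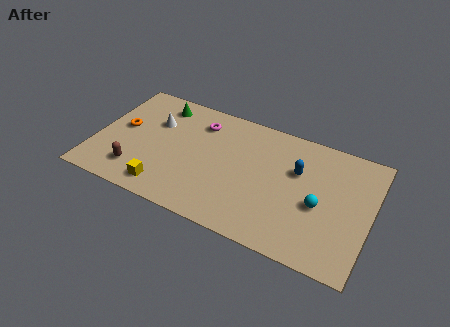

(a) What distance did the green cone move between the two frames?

1.1

From (1.9, 6.7) to (3.0, 6.6), the green cone covered √(1.1² + 0.1²) ≈ 1.1 units.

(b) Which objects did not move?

the cyan sphere and the orange torus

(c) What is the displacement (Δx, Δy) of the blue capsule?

(1.0, 2.3)

The blue capsule was at about (9.5, 2.8) and moved to about (10.5, 5.1).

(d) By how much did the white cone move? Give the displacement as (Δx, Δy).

(-1.4, 2.7)

The white cone started near (4.3, 2.6) and ended near (2.9, 5.3).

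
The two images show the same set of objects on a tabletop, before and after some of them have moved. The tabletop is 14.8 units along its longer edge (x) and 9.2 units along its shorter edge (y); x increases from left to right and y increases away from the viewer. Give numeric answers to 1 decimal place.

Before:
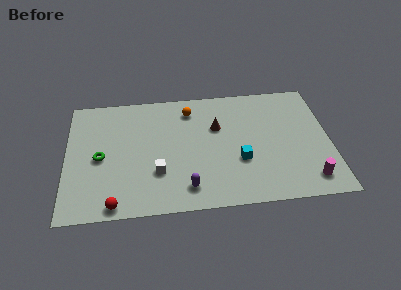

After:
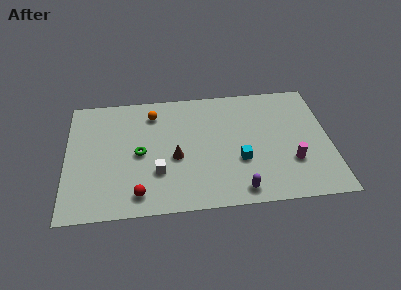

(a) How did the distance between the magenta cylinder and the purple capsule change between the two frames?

-3.3

The distance was about 6.8 in the first image and 3.5 in the second, so they moved 3.3 units closer together.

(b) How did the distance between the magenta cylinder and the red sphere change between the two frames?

-2.1

The distance was about 10.8 in the first image and 8.7 in the second, so they moved 2.1 units closer together.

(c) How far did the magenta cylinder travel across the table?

1.7

The magenta cylinder moved from about (13.5, 1.5) to (12.6, 2.9), a distance of √(0.9² + 1.4²) ≈ 1.7.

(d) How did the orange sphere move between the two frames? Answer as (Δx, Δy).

(-2.1, -0.1)

From the two frames, the orange sphere sits at roughly (7.0, 7.5) before and (4.9, 7.4) after.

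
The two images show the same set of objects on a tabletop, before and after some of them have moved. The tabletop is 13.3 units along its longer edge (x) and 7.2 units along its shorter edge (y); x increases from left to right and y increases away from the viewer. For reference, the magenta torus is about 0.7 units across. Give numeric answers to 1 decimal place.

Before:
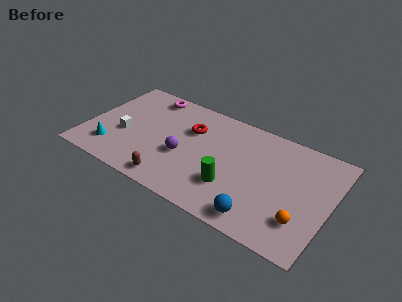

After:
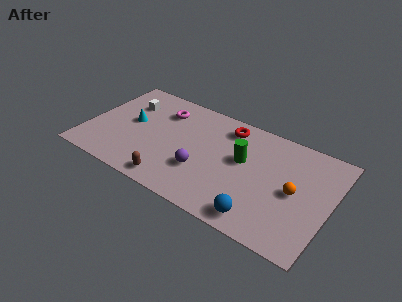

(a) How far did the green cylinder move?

2.0

The green cylinder was near (8.2, 2.2) before and (8.5, 4.2) after, so it travelled √(0.3² + 2.0²) ≈ 2.0 units.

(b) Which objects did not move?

the blue sphere and the brown capsule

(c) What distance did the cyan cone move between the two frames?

2.4

The cyan cone was near (1.6, 1.6) before and (2.3, 3.9) after, so it travelled √(0.7² + 2.3²) ≈ 2.4 units.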